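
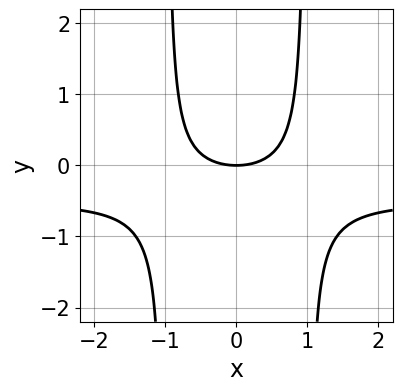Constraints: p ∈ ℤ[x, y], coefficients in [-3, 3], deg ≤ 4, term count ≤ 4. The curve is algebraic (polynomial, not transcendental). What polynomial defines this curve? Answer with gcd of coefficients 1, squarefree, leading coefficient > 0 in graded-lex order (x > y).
2*x^2*y + x^2 - 2*y

(a) deg p = 3. No degree-2 curve has this shape.
(b) Symmetries: it's symmetric under x → −x, forcing even powers of x.
(c) From the visible intercepts: it crosses the x-axis at the gridline x = 0; it crosses the y-axis at the gridline y = 0.
(d) The integer polynomial consistent with all of this is the stated p.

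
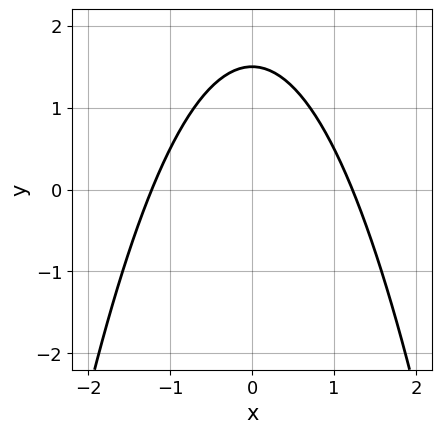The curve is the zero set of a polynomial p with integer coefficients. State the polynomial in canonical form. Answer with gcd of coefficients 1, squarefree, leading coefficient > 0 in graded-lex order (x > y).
1. Degree: a generic line meets the curve in up to 2 points, so deg p = 2.
2. Symmetries: mirror symmetry x ↦ −x ⇒ only even powers of x.
3. Putting this together gives p.

2*x^2 + 2*y - 3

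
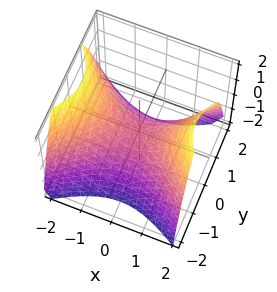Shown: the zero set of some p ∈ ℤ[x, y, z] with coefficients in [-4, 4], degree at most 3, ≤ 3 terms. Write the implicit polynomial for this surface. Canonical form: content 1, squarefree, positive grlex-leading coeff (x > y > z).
2*x^2 - 3*y^2 - 3*z

1. Degree: a saddle surface; a quadric, so deg p = 2.
2. Symmetries: the y ↦ −y reflection is a symmetry, so y appears only in even powers; it's symmetric under x → −x, forcing even powers of x.
3. From the axis intercepts and sections: it meets the x-axis at x = 0 (among the integer gridlines); one z-axis crossing is at z = 0; one y-axis crossing is at y = 0.
4. Matching integer coefficients to the picture gives p.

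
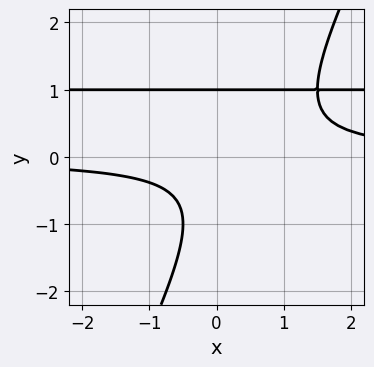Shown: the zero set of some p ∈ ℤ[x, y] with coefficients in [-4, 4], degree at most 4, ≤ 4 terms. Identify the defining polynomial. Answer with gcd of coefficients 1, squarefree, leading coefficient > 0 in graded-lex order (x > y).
1. deg p = 3.
2. Observable constraints: one y-axis crossing is at y = 1; it misses every integer gridline on the x-axis.
3. Fitting integer coefficients to these (and the overall shape) gives p.

2*x*y^2 - y^3 - 2*x*y + 1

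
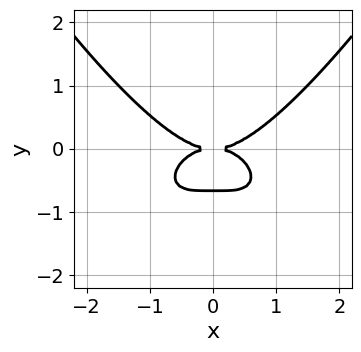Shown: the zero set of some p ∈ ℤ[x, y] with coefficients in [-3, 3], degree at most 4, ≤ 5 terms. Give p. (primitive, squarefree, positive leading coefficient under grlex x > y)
x^4 - 3*y^3 - 2*y^2

The degree is 4 — the shape is more complex than any degree-3 curve.
Symmetries: it's symmetric under x → −x, forcing even powers of x.
Observable constraints: it meets the y-axis at y = 0 (among the integer gridlines); it meets the x-axis at x = 0 (among the integer gridlines).
Putting this together gives p.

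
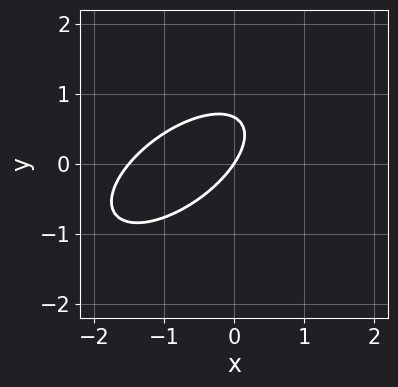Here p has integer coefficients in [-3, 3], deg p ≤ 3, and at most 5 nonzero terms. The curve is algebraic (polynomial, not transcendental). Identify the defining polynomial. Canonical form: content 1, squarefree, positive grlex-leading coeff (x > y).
deg p = 2.
From the visible intercepts: it meets the x-axis at x = 0 (among the integer gridlines); one y-axis crossing is at y = 0.
These observations pin down the coefficients.

2*x^2 - 3*x*y + 3*y^2 + 3*x - 2*y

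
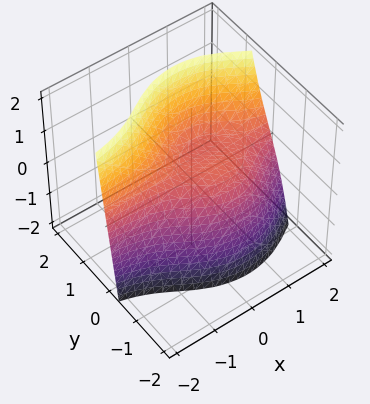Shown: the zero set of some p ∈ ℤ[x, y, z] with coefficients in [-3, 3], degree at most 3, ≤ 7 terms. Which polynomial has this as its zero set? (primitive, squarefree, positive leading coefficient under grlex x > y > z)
First, the degree is 3 — the shape is more complex than any degree-2 surface.
Next, observable constraints: it misses every integer gridline on the x-axis.
Finally, these observations pin down the coefficients.

3*x^2*y + 3*y^3 - 3*x*y - 3*z + 1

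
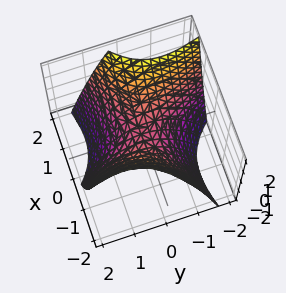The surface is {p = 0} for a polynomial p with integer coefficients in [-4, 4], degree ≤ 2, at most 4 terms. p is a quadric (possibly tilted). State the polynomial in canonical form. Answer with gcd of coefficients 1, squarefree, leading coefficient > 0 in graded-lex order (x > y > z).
2*x^2 - 3*x*y - 2*y^2 - 3*z

The degree is 2 — the shape is more complex than any degree-1 surface.
Checking where it meets the axes: one y-axis crossing is at y = 0; one z-axis crossing is at z = 0; one x-axis crossing is at x = 0.
Fitting integer coefficients to these (and the overall shape) gives p.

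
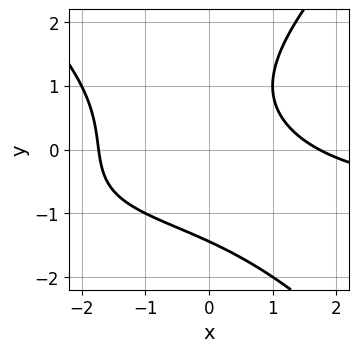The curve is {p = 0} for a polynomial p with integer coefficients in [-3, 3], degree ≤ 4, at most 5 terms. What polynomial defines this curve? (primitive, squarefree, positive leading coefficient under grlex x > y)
1. Degree: no degree-2 curve has this shape, so deg p = 3.
2. The integer polynomial consistent with all of this is the stated p.

x^2*y - y^3 + x^2 + 2*x*y - 3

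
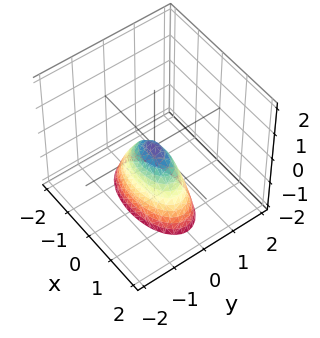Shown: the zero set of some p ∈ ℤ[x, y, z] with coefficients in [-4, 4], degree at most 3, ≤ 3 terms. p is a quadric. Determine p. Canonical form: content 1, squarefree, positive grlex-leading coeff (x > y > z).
Degree: a single bowl opening along one axis; a quadric, so deg p = 2.
Symmetries: the x ↦ −x reflection is a symmetry, so x appears only in even powers; mirror symmetry y ↦ −y ⇒ only even powers of y.
From the visible intercepts: it crosses the z-axis at the gridline z = 0; one y-axis crossing is at y = 0.
The integer polynomial consistent with all of this is the stated p.

x^2 + 3*y^2 + z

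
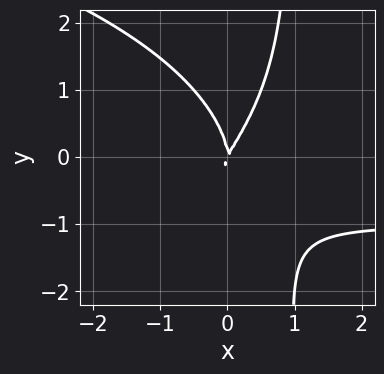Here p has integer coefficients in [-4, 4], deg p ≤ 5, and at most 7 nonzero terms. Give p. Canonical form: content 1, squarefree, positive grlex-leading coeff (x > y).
x*y^3 + 2*x^2*y - y^3 + 2*x^2 - x*y

The degree is 4 — a generic line meets the curve in up to 4 points.
From the visible intercepts: it meets the x-axis at x = 0 (among the integer gridlines); one y-axis crossing is at y = 0.
These observations pin down the coefficients.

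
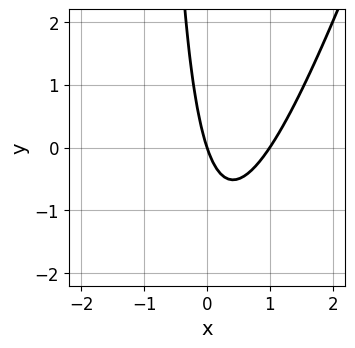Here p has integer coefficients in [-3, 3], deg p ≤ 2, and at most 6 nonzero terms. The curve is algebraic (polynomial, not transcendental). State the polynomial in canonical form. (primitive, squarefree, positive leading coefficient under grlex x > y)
3*x^2 - x*y - 3*x - y

1. deg p = 2. No degree-1 curve has this shape.
2. Against the integer gridlines: the x-axis gridline crossings are at x ∈ {0, 1}; one y-axis crossing is at y = 0.
3. Fitting integer coefficients to these (and the overall shape) gives p.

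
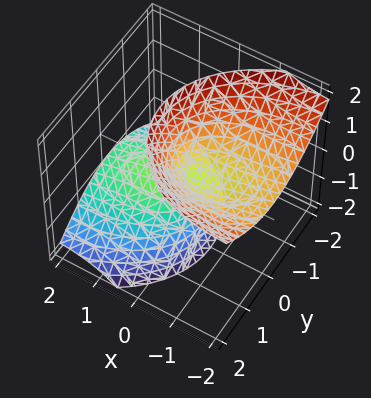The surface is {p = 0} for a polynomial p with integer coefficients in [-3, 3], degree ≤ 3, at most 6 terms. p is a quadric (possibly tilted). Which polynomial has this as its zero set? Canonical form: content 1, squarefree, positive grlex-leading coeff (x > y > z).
(a) The picture has 2 separate pieces. They look like related sheets of one shape, so recover p as a whole.
(b) The degree is 2 — a generic line meets the surface in up to 2 points.
(c) Checking where it meets the axes: it meets the z-axis at z = 0 (among the integer gridlines); one y-axis crossing is at y = 0; it meets the x-axis at x = 0 (among the integer gridlines).
(d) Solving for integer coefficients yields p as stated.

x^2 + 3*x*z + 2*y^2 - z^2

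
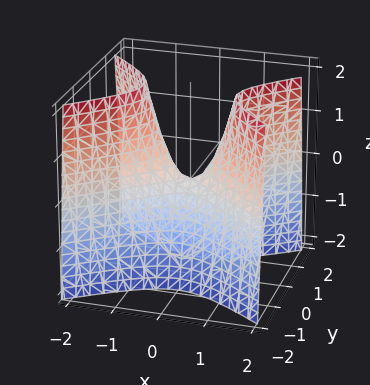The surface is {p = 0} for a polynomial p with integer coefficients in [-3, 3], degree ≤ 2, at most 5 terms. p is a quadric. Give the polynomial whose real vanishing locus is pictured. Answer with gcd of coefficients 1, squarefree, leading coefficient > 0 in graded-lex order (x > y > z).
2*x^2 - 3*y^2 - z

deg p = 2. A hyperbolic paraboloid; a quadric.
Symmetries: the y ↦ −y reflection is a symmetry, so y appears only in even powers; the x ↦ −x reflection is a symmetry, so x appears only in even powers.
Observable constraints: one z-axis crossing is at z = 0; it meets the y-axis at y = 0 (among the integer gridlines); it crosses the x-axis at the gridline x = 0.
Assembling these constraints gives the stated polynomial.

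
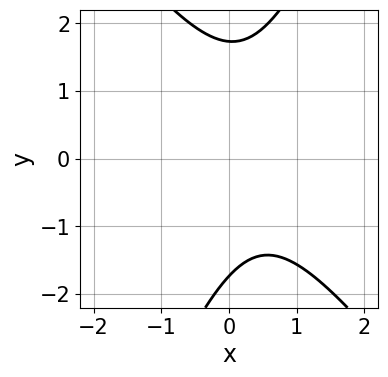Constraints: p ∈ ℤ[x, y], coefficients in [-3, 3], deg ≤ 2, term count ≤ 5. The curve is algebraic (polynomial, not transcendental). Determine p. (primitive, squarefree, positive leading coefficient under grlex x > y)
deg p = 2. A generic line meets the curve in up to 2 points.
Reading off the gridlines: it misses every integer gridline on the x-axis.
Assembling these constraints gives the stated polynomial.

3*x^2 + x*y - y^2 - 2*x + 3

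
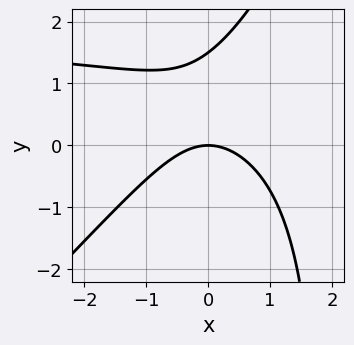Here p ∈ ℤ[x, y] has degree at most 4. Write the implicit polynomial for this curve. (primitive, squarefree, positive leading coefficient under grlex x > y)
First, degree: no degree-2 curve has this shape, so deg p = 3.
Then, observable constraints: one x-axis crossing is at x = 0; one y-axis crossing is at y = 0.
Finally, these observations pin down the coefficients.

x^2*y - x*y^2 - 2*x^2 + 2*y^2 - 3*y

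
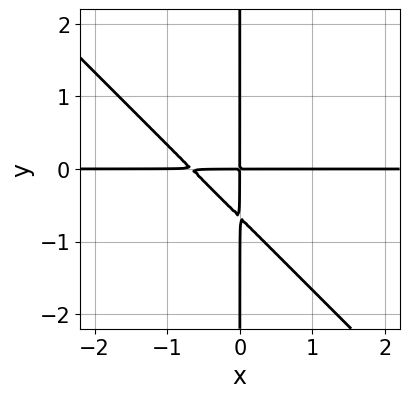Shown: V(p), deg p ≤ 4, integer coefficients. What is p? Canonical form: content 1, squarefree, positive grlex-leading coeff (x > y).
3*x^2*y + 3*x*y^2 + 2*x*y

(a) Degree: the shape is more complex than any degree-2 curve, so deg p = 3.
(b) Reading off the gridlines: the visible y-axis segment lies entirely on the curve; the visible x-axis segment lies entirely on the curve.
(c) Matching integer coefficients to the picture gives p.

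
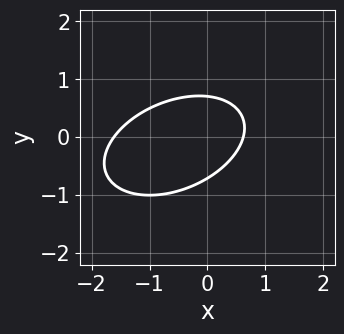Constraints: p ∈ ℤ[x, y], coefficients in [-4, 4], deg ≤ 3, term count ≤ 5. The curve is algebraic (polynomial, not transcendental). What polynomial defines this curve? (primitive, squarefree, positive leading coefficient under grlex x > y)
x^2 - x*y + 2*y^2 + x - 1

deg p = 2. No degree-1 curve has this shape.
Solving for integer coefficients yields p as stated.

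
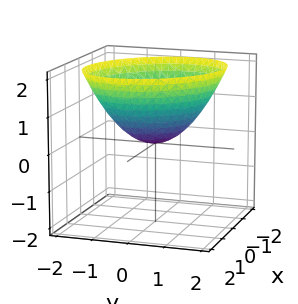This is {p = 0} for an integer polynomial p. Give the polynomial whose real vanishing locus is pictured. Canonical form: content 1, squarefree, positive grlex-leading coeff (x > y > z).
2*x^2 + x*y + 2*y^2 - 3*z

First, the degree is 2 — no degree-1 surface has this shape.
Then, observable constraints: one x-axis crossing is at x = 0; it crosses the z-axis at the gridline z = 0; it meets the y-axis at y = 0 (among the integer gridlines).
Finally, these observations pin down the coefficients.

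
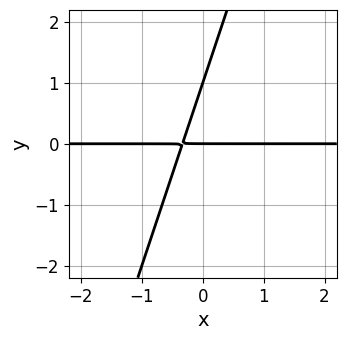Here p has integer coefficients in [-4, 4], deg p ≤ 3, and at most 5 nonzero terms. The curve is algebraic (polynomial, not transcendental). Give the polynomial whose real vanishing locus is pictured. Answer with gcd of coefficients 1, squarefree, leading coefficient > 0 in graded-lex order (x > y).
3*x*y - y^2 + y

1. The degree is 2 — the shape is more complex than any degree-1 curve.
2. From the visible intercepts: the visible x-axis segment lies entirely on the curve; the y-axis gridline crossings are at y ∈ {0, 1}.
3. These observations pin down the coefficients.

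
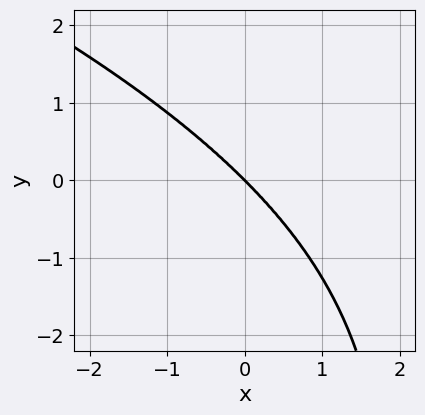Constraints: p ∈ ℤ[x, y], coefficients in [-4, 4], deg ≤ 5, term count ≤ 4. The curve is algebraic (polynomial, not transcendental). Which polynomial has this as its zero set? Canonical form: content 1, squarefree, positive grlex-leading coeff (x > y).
x*y^3 - 2*x^3 - 2*y^3

1. The degree is 4 — no degree-3 curve has this shape.
2. Reading off the gridlines: it meets the y-axis at y = 0 (among the integer gridlines); one x-axis crossing is at x = 0.
3. Fitting integer coefficients to these (and the overall shape) gives p.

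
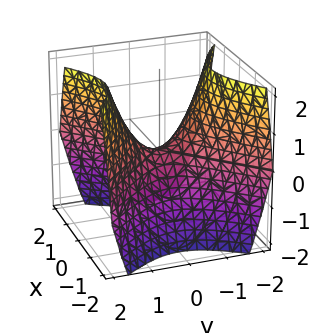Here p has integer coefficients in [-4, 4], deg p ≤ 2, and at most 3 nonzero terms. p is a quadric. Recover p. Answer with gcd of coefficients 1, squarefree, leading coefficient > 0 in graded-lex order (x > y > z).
1. The degree is 2 — a saddle surface; a quadric.
2. Symmetries: mirror symmetry y ↦ −y ⇒ only even powers of y; mirror symmetry x ↦ −x ⇒ only even powers of x.
3. Observable constraints: it meets the x-axis at x = 0 (among the integer gridlines); it meets the y-axis at y = 0 (among the integer gridlines).
4. Matching integer coefficients to the picture gives p.

x^2 - y^2 + z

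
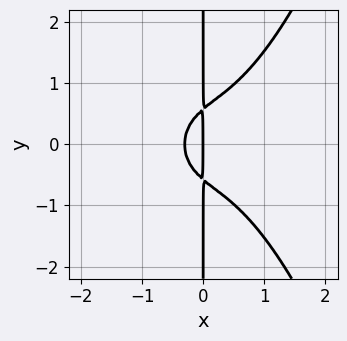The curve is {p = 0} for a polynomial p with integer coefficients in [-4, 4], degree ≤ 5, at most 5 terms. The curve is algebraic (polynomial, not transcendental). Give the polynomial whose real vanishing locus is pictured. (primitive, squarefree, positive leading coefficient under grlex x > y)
3*x^4 - 3*x*y^2 + 3*x^2 + x

Degree: a generic line meets the curve in up to 4 points, so deg p = 4.
Symmetries: the y ↦ −y reflection is a symmetry, so y appears only in even powers.
Reading off the gridlines: every point of the y-axis in the box is on the curve; one x-axis crossing is at x = 0.
The integer polynomial consistent with all of this is the stated p.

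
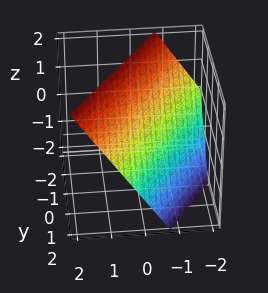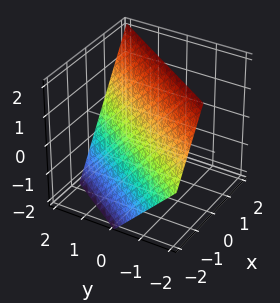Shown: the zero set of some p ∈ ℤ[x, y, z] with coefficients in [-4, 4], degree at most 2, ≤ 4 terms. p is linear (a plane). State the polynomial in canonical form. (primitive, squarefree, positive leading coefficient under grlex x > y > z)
1. Degree: every cross-section is a straight line — this is a plane, so deg p = 1.
2. Against the integer gridlines: it crosses the y-axis at the gridline y = 1; one z-axis crossing is at z = 1.
3. Fitting integer coefficients to these (and the overall shape) gives p.

3*x - 2*y - 2*z + 2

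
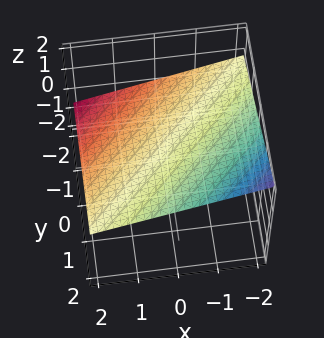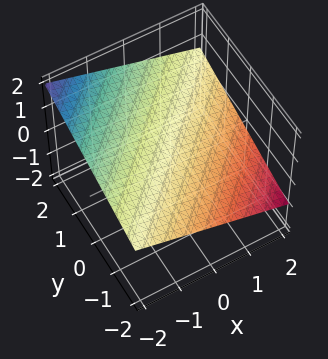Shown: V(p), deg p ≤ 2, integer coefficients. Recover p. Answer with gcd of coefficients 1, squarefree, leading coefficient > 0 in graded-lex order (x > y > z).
x - y + 3*z - 2

(a) deg p = 1.
(b) From the visible intercepts: one x-axis crossing is at x = 2; one y-axis crossing is at y = -2.
(c) Matching integer coefficients to the picture gives p.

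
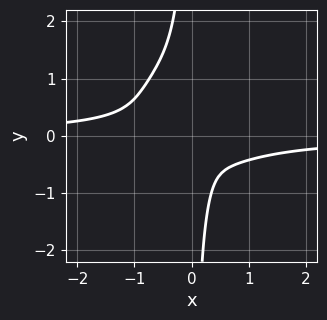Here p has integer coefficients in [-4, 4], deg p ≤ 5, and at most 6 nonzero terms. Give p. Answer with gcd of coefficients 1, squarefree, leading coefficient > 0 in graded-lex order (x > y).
1. deg p = 4. A generic line meets the curve in up to 4 points.
2. Putting this together gives p.

2*x^3*y + 2*x*y^3 - x*y^2 + x^2 + y^2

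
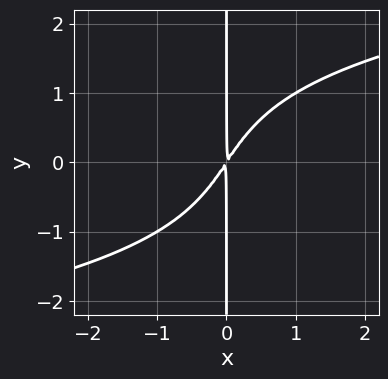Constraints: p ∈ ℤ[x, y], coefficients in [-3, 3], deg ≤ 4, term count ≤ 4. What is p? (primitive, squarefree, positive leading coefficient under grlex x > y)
1. Degree: a generic line meets the curve in up to 4 points, so deg p = 4.
2. Against the integer gridlines: the visible y-axis segment lies entirely on the curve.
3. Together with the visible shape, these determine p as stated.

x*y^3 - 3*x^2 + 2*x*y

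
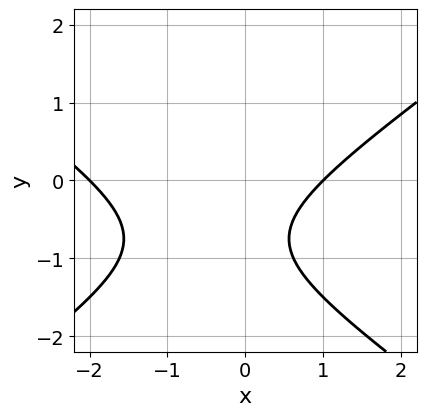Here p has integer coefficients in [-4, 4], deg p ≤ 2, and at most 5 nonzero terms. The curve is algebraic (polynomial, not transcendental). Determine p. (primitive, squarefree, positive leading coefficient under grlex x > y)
First, the degree is 2 — a generic line meets the curve in up to 2 points.
Then, against the integer gridlines: among the integer gridlines, it crosses the x-axis at x ∈ {-2, 1}; it misses every integer gridline on the y-axis.
Finally, putting this together gives p.

x^2 - 2*y^2 + x - 3*y - 2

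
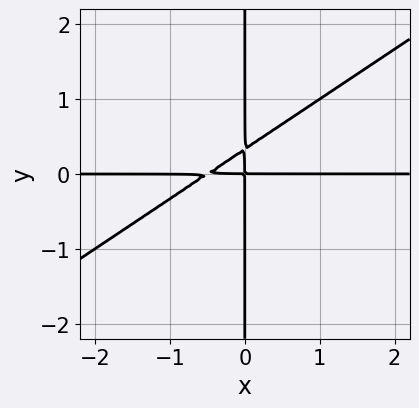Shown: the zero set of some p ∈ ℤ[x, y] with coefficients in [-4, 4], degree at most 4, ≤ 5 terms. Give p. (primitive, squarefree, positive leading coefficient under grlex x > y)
1. The degree is 3 — the shape is more complex than any degree-2 curve.
2. From the visible intercepts: every point of the x-axis in the box is on the curve; every point of the y-axis in the box is on the curve.
3. Solving for integer coefficients yields p as stated.

2*x^2*y - 3*x*y^2 + x*y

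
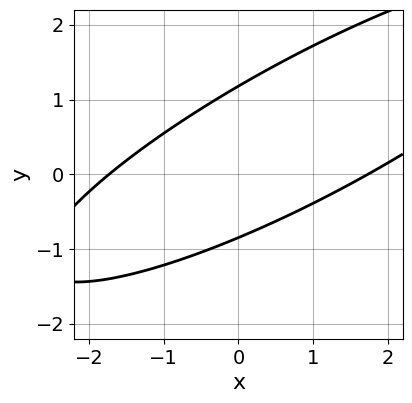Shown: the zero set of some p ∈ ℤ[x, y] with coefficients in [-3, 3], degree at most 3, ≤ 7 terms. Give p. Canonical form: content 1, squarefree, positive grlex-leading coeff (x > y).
(a) Degree: the shape is more complex than any degree-1 curve, so deg p = 2.
(b) Putting this together gives p.

x^2 - 3*x*y + 3*y^2 - y - 3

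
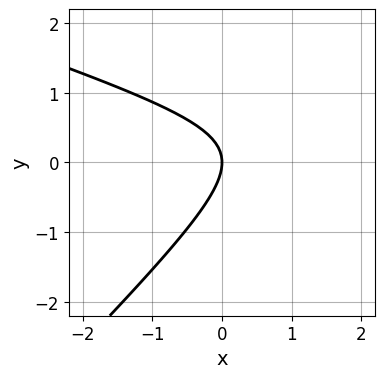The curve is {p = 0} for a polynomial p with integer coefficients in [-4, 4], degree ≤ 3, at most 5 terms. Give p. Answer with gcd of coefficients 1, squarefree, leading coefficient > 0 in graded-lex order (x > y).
x^2 + 2*x*y - 3*y^2 - 3*x

(a) The degree is 2 — a generic line meets the curve in up to 2 points.
(b) From the axis intercepts and sections: it meets the x-axis at x = 0 (among the integer gridlines); it crosses the y-axis at the gridline y = 0.
(c) Solving for integer coefficients yields p as stated.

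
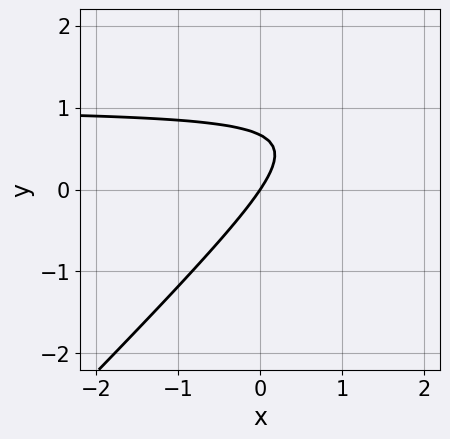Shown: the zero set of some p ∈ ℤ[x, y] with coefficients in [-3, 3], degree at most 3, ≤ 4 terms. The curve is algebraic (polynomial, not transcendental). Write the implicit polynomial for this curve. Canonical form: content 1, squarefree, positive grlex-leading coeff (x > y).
1. Degree: the shape is more complex than any degree-1 curve, so deg p = 2.
2. From the axis intercepts and sections: one x-axis crossing is at x = 0; one y-axis crossing is at y = 0.
3. Fitting integer coefficients to these (and the overall shape) gives p.

3*x*y - 3*y^2 - 3*x + 2*y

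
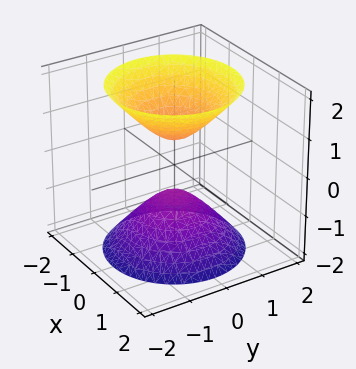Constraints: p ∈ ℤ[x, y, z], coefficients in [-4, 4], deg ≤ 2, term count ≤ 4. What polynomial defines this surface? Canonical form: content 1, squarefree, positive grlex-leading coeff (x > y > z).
3*x^2 + 3*y^2 - 2*z^2 + 1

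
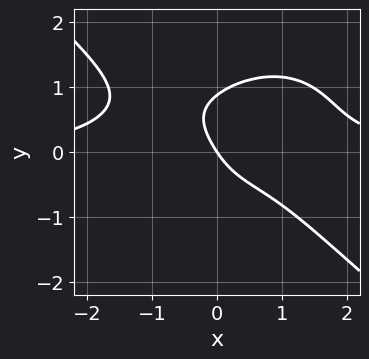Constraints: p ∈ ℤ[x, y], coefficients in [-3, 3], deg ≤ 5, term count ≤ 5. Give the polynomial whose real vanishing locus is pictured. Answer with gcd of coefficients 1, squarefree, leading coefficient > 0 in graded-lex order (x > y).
2*x^3*y + 3*y^4 - 2*x*y - 3*x - 2*y

(a) Degree: no degree-3 curve has this shape, so deg p = 4.
(b) Checking where it meets the axes: it crosses the x-axis at the gridline x = 0; it crosses the y-axis at the gridline y = 0.
(c) These observations pin down the coefficients.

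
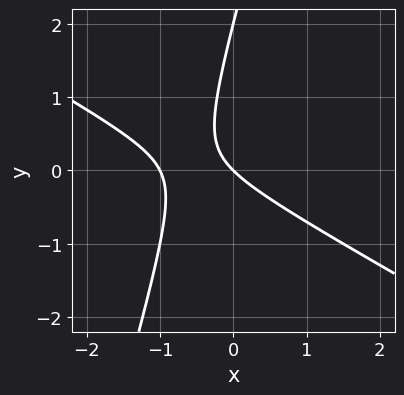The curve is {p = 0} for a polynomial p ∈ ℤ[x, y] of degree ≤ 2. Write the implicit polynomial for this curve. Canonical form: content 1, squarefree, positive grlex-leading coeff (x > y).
(a) The degree is 2 — the shape is more complex than any degree-1 curve.
(b) Reading off the gridlines: among the integer gridlines, it crosses the x-axis at x ∈ {-1, 0}; among the integer gridlines, it crosses the y-axis at y ∈ {0, 2}.
(c) Assembling these constraints gives the stated polynomial.

2*x^2 + 3*x*y - y^2 + 2*x + 2*y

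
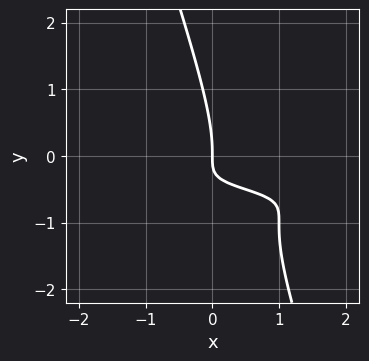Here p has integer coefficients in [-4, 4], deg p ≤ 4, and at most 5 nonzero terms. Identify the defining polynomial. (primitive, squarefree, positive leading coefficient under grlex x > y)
3*x*y^2 + y^3 + 3*x*y + x

(a) deg p = 3. A generic line meets the curve in up to 3 points.
(b) From the visible intercepts: it meets the y-axis at y = 0 (among the integer gridlines); it crosses the x-axis at the gridline x = 0.
(c) These observations pin down the coefficients.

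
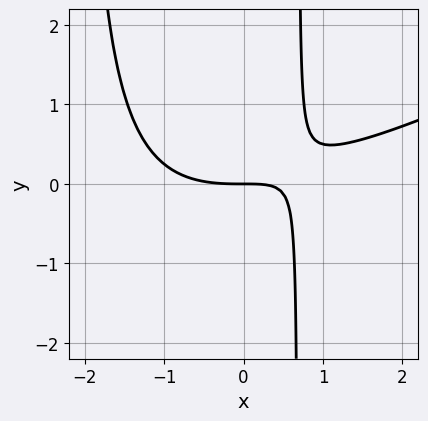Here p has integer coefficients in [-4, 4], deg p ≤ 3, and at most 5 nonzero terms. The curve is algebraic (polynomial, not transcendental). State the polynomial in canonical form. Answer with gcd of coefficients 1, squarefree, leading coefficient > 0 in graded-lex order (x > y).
First, degree: the shape is more complex than any degree-2 curve, so deg p = 3.
Then, reading off the gridlines: it crosses the y-axis at the gridline y = 0; it meets the x-axis at x = 0 (among the integer gridlines).
Finally, matching integer coefficients to the picture gives p.

x^3 - 2*x^2*y - 3*x*y + 3*y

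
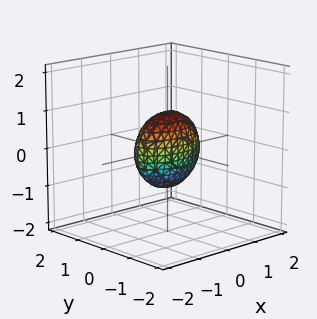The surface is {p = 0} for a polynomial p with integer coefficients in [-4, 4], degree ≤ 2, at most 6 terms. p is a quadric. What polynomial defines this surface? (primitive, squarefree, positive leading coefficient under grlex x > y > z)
(a) deg p = 2.
(b) Symmetries: it's symmetric under z → −z, forcing even powers of z; it's symmetric under x → −x, forcing even powers of x; it's symmetric under y → −y, forcing even powers of y.
(c) Reading off the gridlines: the z-axis gridline crossings are at z ∈ {-1, 1}; the x-axis gridline crossings are at x ∈ {-1, 1}.
(d) Matching integer coefficients to the picture gives p.

x^2 + 3*y^2 + z^2 - 1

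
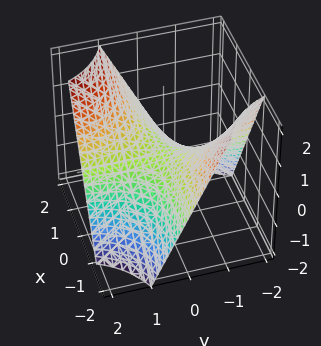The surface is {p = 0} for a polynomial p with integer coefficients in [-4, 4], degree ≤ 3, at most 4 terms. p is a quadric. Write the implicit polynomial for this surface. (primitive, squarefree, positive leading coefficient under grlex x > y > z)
x*y - z

First, deg p = 2.
Next, from the axis intercepts and sections: every point of the x-axis in the box is on the surface; every point of the y-axis in the box is on the surface.
Finally, matching integer coefficients to the picture gives p.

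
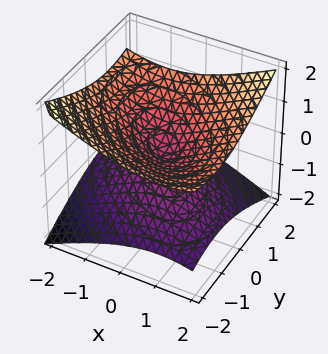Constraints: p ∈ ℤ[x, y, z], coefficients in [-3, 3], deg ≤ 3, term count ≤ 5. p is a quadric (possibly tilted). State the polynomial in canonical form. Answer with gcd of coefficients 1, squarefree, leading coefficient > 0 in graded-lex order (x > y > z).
x^2 + x*y + y^2 - 3*z^2

deg p = 2. A generic line meets the surface in up to 2 points.
Against the integer gridlines: it meets the z-axis at z = 0 (among the integer gridlines); it meets the x-axis at x = 0 (among the integer gridlines).
Matching integer coefficients to the picture gives p.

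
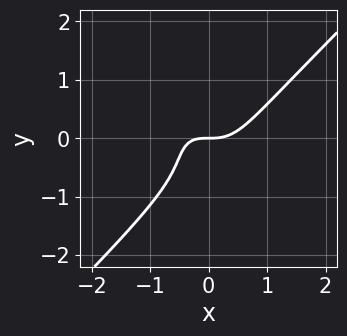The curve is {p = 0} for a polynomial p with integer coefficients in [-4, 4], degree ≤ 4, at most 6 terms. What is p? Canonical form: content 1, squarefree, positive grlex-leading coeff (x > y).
3*x^3 - 3*y^3 - x*y - 2*y^2 - 2*y

First, the degree is 3 — no degree-2 curve has this shape.
Then, observable constraints: one y-axis crossing is at y = 0; it crosses the x-axis at the gridline x = 0.
Finally, together with the visible shape, these determine p as stated.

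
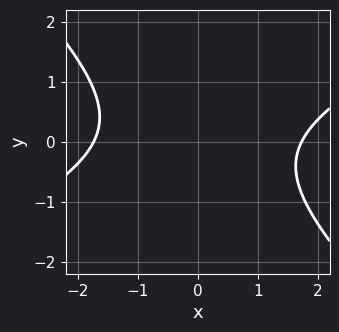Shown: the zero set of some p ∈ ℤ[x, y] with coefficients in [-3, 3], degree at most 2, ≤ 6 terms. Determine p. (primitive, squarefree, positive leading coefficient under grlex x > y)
First, deg p = 2. The shape is more complex than any degree-1 curve.
Then, reading off the gridlines: no y-intercept at any integer in the box.
Finally, solving for integer coefficients yields p as stated.

x^2 - x*y - 2*y^2 - 3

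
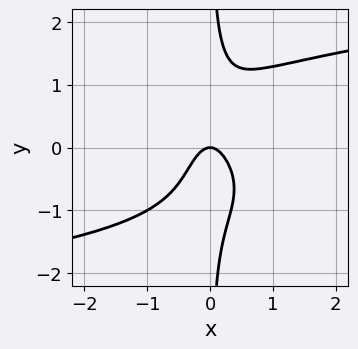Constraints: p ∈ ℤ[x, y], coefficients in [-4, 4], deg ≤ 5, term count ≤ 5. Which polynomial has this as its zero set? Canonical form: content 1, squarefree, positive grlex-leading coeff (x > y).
2*x*y^3 - 3*x^2 - y

First, deg p = 4. A generic line meets the curve in up to 4 points.
Then, from the visible intercepts: it meets the x-axis at x = 0 (among the integer gridlines); one y-axis crossing is at y = 0.
Finally, fitting integer coefficients to these (and the overall shape) gives p.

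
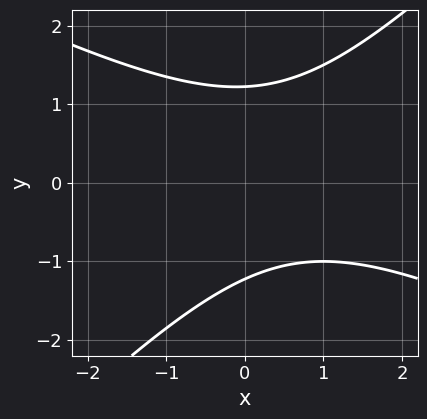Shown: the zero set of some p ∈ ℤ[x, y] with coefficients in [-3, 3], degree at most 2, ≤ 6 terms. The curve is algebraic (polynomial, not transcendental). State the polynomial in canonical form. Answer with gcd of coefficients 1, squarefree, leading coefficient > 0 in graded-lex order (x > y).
x^2 + x*y - 2*y^2 - x + 3

1. deg p = 2.
2. Reading off the gridlines: it misses every integer gridline on the x-axis.
3. These observations pin down the coefficients.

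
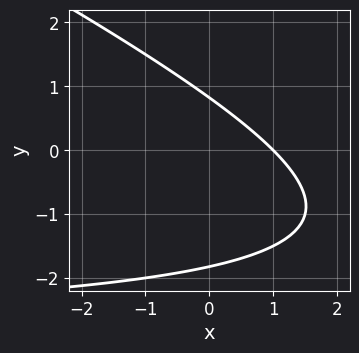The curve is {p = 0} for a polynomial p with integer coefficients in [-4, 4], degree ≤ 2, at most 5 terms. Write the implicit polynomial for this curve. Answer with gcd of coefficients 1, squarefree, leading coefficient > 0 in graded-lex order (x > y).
x*y + 2*y^2 + 3*x + 2*y - 3

First, the degree is 2 — the shape is more complex than any degree-1 curve.
Next, against the integer gridlines: it meets the x-axis at x = 1 (among the integer gridlines).
Finally, matching integer coefficients to the picture gives p.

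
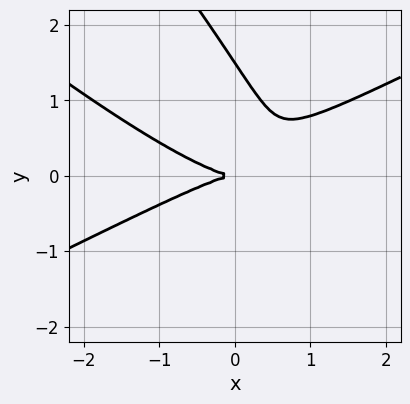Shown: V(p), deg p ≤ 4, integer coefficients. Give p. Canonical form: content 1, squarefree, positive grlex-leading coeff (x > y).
x^3 - 3*x*y^2 - 2*y^3 + 3*y^2

Degree: a generic line meets the curve in up to 3 points, so deg p = 3.
Checking where it meets the axes: one x-axis crossing is at x = 0; it meets the y-axis at y = 0 (among the integer gridlines).
Assembling these constraints gives the stated polynomial.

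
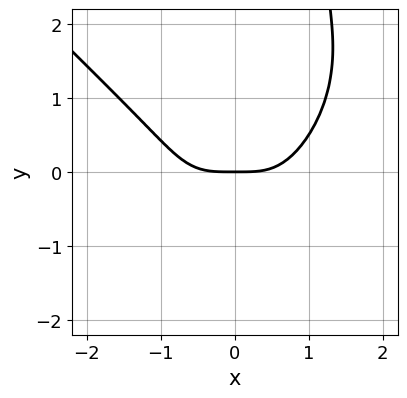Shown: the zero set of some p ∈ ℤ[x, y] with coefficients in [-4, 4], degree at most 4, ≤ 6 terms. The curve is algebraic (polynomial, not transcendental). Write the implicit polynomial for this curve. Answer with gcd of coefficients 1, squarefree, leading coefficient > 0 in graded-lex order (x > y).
deg p = 4. The shape is more complex than any degree-3 curve.
Observable constraints: it crosses the y-axis at the gridline y = 0; one x-axis crossing is at x = 0.
Assembling these constraints gives the stated polynomial.

x^4 + x*y^3 - x^2*y - y^3 - y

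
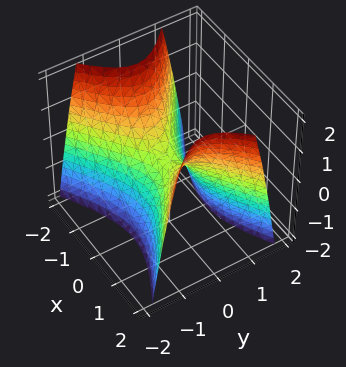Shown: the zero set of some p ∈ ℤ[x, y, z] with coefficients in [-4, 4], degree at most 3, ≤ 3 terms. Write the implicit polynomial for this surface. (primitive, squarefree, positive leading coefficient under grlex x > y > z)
x^2 - 2*y^2 - z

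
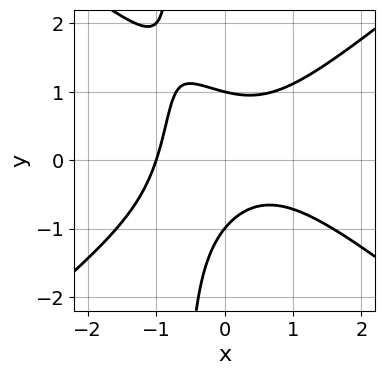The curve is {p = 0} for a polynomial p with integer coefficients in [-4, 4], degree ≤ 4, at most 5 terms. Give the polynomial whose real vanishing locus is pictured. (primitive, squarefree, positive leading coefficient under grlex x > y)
2*x^3 - 3*x*y^2 + 2*x*y - 2*y^2 + 2

(a) deg p = 3.
(b) Against the integer gridlines: the y-axis gridline crossings are at y ∈ {-1, 1}; one x-axis crossing is at x = -1.
(c) Putting this together gives p.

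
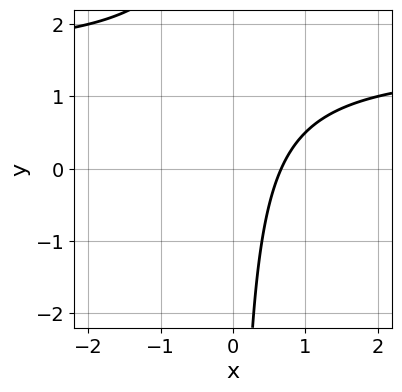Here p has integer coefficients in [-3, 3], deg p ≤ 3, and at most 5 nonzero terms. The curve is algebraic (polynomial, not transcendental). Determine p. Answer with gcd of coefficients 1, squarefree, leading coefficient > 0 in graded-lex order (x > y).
2*x*y - 3*x + 2

1. deg p = 2.
2. Against the integer gridlines: it misses every integer gridline on the y-axis.
3. Assembling these constraints gives the stated polynomial.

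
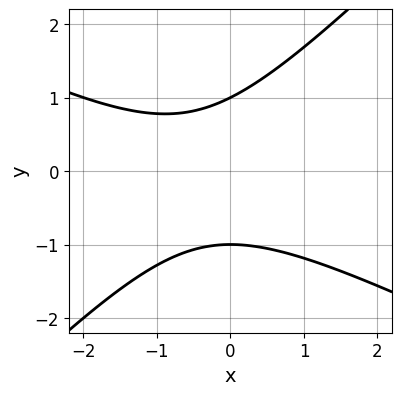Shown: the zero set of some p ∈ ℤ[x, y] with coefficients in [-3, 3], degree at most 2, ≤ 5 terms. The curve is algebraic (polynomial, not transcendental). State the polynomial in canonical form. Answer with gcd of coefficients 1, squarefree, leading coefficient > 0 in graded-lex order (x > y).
(a) deg p = 2. The shape is more complex than any degree-1 curve.
(b) From the visible intercepts: among the integer gridlines, it crosses the y-axis at y ∈ {-1, 1}; no x-intercept at any integer in the box.
(c) Solving for integer coefficients yields p as stated.

x^2 + x*y - 2*y^2 + x + 2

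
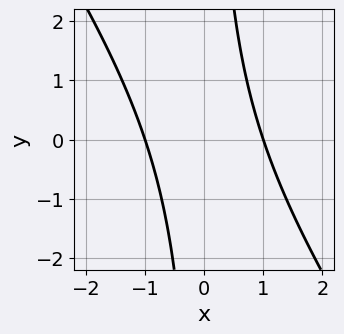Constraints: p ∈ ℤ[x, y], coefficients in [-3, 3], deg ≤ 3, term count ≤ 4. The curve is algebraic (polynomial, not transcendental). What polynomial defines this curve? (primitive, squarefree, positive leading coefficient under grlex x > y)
First, degree: no degree-1 curve has this shape, so deg p = 2.
Then, reading off the gridlines: the x-axis gridline crossings are at x ∈ {-1, 1}; it misses every integer gridline on the y-axis.
Finally, the integer polynomial consistent with all of this is the stated p.

3*x^2 + 2*x*y - 3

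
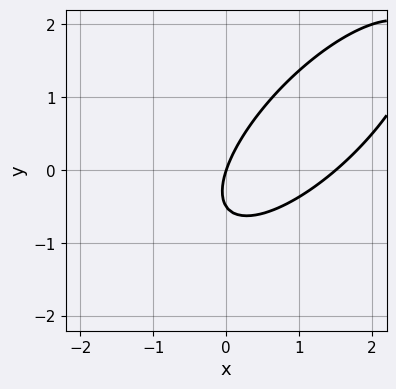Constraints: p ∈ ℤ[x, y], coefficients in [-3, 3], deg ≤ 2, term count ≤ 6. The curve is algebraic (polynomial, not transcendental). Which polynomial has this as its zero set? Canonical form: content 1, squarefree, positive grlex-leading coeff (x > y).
2*x^2 - 3*x*y + 2*y^2 - 3*x + y

Degree: the shape is more complex than any degree-1 curve, so deg p = 2.
From the visible intercepts: it meets the x-axis at x = 0 (among the integer gridlines); one y-axis crossing is at y = 0.
Fitting integer coefficients to these (and the overall shape) gives p.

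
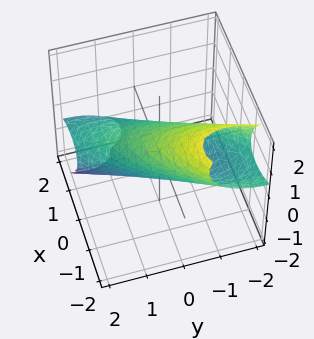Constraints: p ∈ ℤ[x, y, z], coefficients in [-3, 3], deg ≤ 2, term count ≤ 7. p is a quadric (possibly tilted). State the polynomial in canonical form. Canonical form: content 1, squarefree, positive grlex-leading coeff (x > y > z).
2*x^2 - 2*x*y + 3*x*z + y^2 + 2*z^2 - 2

deg p = 2. The shape is more complex than any degree-1 surface.
Checking where it meets the axes: among the integer gridlines, it crosses the x-axis at x ∈ {-1, 1}; among the integer gridlines, it crosses the z-axis at z ∈ {-1, 1}.
Solving for integer coefficients yields p as stated.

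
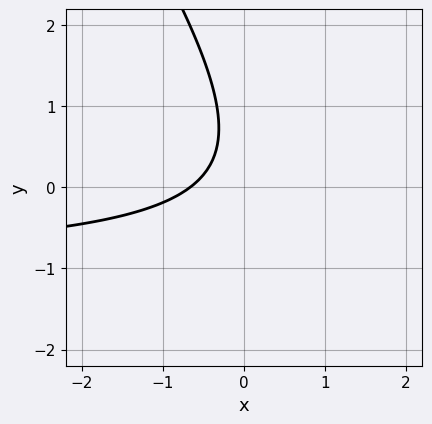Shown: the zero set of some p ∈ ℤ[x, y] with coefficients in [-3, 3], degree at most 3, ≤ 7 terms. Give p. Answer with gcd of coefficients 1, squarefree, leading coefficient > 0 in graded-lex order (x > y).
3*x*y + 2*y^2 + 3*x - 2*y + 2

First, deg p = 2.
Then, from the visible intercepts: it misses every integer gridline on the y-axis.
Finally, fitting integer coefficients to these (and the overall shape) gives p.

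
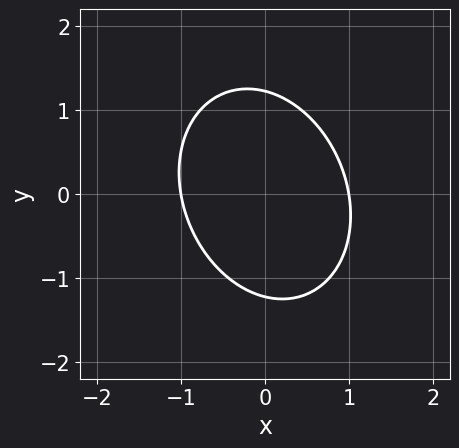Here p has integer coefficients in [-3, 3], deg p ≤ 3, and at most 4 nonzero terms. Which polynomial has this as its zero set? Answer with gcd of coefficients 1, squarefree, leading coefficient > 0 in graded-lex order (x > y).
(a) The degree is 2 — the shape is more complex than any degree-1 curve.
(b) From the axis intercepts and sections: the x-axis gridline crossings are at x ∈ {-1, 1}.
(c) Putting this together gives p.

3*x^2 + x*y + 2*y^2 - 3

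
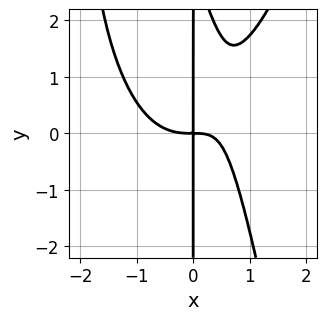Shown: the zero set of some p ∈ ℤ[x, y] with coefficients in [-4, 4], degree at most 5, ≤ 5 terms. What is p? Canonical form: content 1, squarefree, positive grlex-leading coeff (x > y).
3*x^4 - 3*x^2*y - x*y^2 + 3*x*y

deg p = 4. No degree-3 curve has this shape.
From the visible intercepts: every point of the y-axis in the box is on the curve.
The integer polynomial consistent with all of this is the stated p.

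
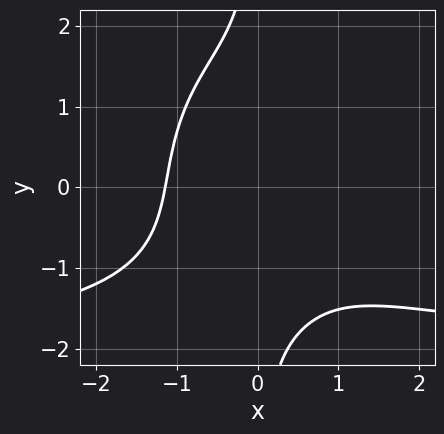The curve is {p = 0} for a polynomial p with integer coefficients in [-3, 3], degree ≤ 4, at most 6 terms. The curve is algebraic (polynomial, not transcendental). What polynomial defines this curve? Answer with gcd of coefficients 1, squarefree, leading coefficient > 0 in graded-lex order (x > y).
x^3*y + x*y^3 + 2*x^3 + 3

Degree: a generic line meets the curve in up to 4 points, so deg p = 4.
Checking where it meets the axes: the curve avoids every integer y-axis point in the box.
Assembling these constraints gives the stated polynomial.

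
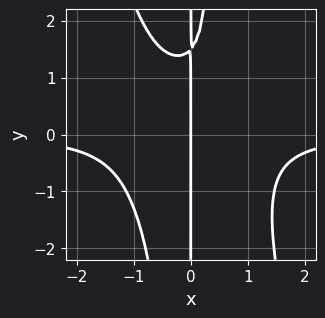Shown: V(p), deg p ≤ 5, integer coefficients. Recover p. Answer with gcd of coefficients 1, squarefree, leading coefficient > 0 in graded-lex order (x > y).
1. deg p = 4. A generic line meets the curve in up to 4 points.
2. Against the integer gridlines: every point of the y-axis in the box is on the curve; one x-axis crossing is at x = 0.
3. Matching integer coefficients to the picture gives p.

3*x^3*y + x^2*y^2 - 2*x*y + 3*x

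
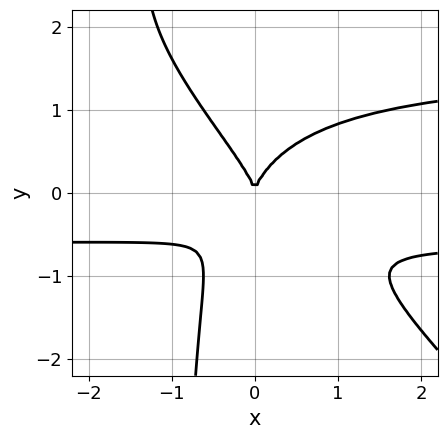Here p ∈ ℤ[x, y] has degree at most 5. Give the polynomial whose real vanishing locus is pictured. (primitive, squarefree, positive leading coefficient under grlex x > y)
x^2*y^2 + x*y^3 - x^2*y + y^3 - x^2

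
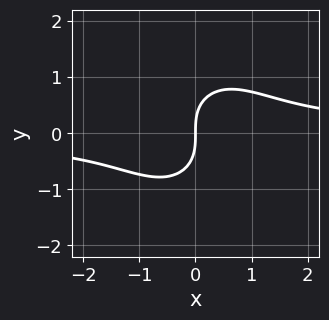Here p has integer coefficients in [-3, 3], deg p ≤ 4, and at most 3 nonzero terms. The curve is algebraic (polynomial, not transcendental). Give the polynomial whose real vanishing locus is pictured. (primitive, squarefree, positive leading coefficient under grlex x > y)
(a) Degree: the shape is more complex than any degree-2 curve, so deg p = 3.
(b) From the visible intercepts: it crosses the x-axis at the gridline x = 0; it meets the y-axis at y = 0 (among the integer gridlines).
(c) Together with the visible shape, these determine p as stated.

3*x^2*y + 2*y^3 - 3*x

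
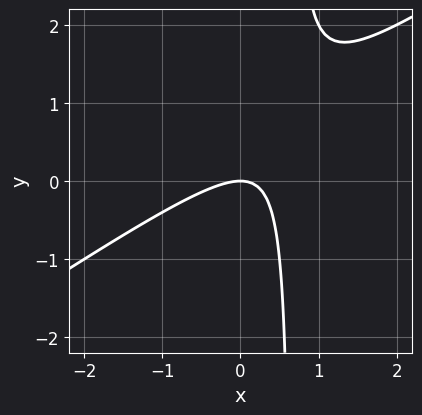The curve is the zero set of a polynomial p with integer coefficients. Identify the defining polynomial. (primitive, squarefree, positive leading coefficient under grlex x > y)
(a) The degree is 2 — the shape is more complex than any degree-1 curve.
(b) Checking where it meets the axes: one x-axis crossing is at x = 0; it meets the y-axis at y = 0 (among the integer gridlines).
(c) These observations pin down the coefficients.

2*x^2 - 3*x*y + 2*y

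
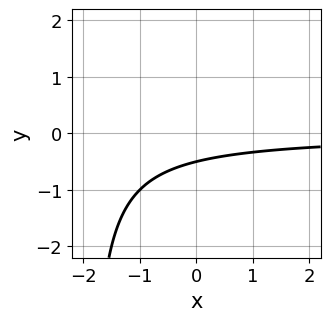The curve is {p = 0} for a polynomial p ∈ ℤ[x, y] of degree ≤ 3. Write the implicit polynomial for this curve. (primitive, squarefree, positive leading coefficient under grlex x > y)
x*y + 2*y + 1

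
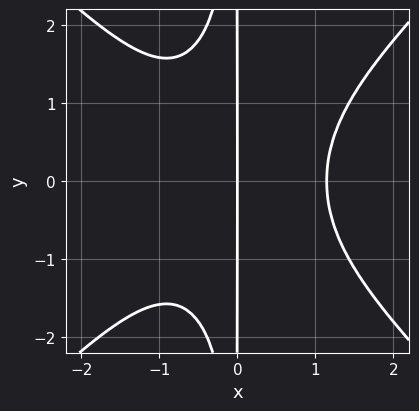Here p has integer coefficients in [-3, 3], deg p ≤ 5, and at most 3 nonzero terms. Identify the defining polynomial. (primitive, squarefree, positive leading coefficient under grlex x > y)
First, deg p = 4. No degree-3 curve has this shape.
Next, symmetries: mirror symmetry y ↦ −y ⇒ only even powers of y.
Then, against the integer gridlines: it crosses the x-axis at the gridline x = 0; every point of the y-axis in the box is on the curve.
Finally, matching integer coefficients to the picture gives p.

2*x^4 - 2*x^2*y^2 - 3*x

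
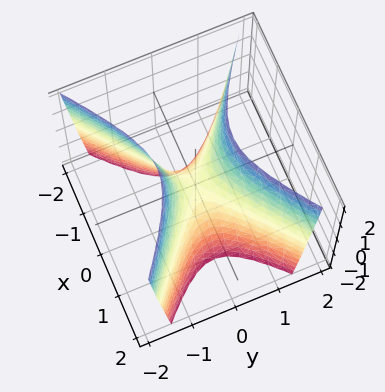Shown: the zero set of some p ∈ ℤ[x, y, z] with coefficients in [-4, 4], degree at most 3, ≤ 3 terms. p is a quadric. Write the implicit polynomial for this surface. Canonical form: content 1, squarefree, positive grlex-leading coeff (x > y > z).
Degree: a hyperbolic paraboloid; a quadric, so deg p = 2.
Symmetries: the x ↦ −x reflection is a symmetry, so x appears only in even powers; mirror symmetry y ↦ −y ⇒ only even powers of y.
From the visible intercepts: one x-axis crossing is at x = 0; one z-axis crossing is at z = 0; it crosses the y-axis at the gridline y = 0.
Matching integer coefficients to the picture gives p.

2*x^2 - 3*y^2 + z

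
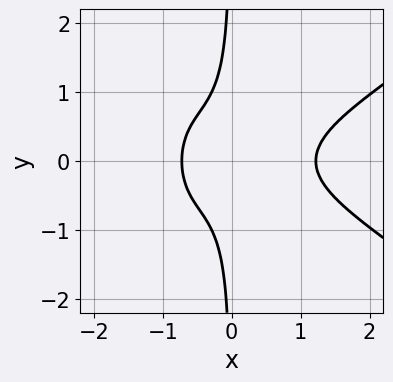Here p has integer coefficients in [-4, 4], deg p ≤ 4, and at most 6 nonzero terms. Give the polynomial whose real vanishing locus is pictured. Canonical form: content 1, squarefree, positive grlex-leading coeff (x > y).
The degree is 4 — the shape is more complex than any degree-3 curve.
Symmetries: it's symmetric under y → −y, forcing even powers of y.
From the axis intercepts and sections: the curve avoids every integer y-axis point in the box.
These observations pin down the coefficients.

x^4 - 2*x^2*y^2 - 3*x*y^2 - x - 1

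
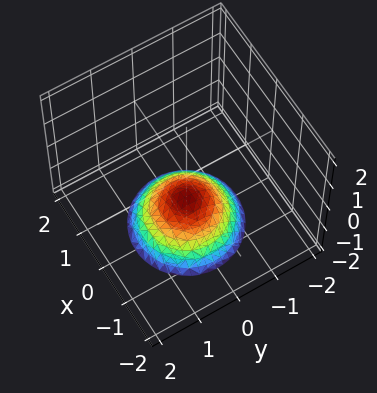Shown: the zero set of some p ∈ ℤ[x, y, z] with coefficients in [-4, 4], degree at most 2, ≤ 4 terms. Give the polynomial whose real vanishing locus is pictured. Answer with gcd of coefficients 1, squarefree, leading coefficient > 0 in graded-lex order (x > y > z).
2*x^2 + 2*y^2 + 3*z + 3

First, deg p = 2.
Then, symmetries: every cross-section ⟂ z is a circle, so x, y appear only via x² + y².
Then, from the axis intercepts and sections: a circular section at z = -2 has radius between 1 and 2; it misses every integer gridline on the y-axis; no x-intercept at any integer in the box; one z-axis crossing is at z = -1.
Finally, putting this together gives p.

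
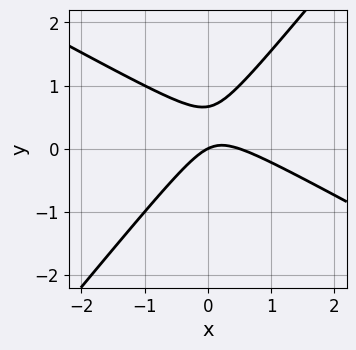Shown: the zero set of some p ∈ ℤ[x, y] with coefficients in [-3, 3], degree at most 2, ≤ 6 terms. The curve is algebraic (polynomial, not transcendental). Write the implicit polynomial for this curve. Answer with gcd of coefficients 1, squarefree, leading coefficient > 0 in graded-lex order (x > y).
deg p = 2.
From the visible intercepts: one y-axis crossing is at y = 0; one x-axis crossing is at x = 0.
Fitting integer coefficients to these (and the overall shape) gives p.

2*x^2 + 2*x*y - 3*y^2 - x + 2*y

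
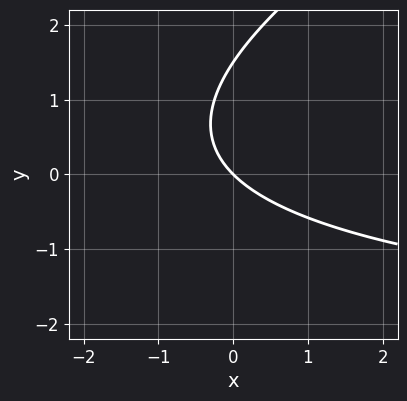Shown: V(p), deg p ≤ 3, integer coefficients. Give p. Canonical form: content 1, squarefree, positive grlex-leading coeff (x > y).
1. The degree is 2 — the shape is more complex than any degree-1 curve.
2. Observable constraints: it meets the y-axis at y = 0 (among the integer gridlines); it crosses the x-axis at the gridline x = 0.
3. Matching integer coefficients to the picture gives p.

x*y - 2*y^2 + 3*x + 3*y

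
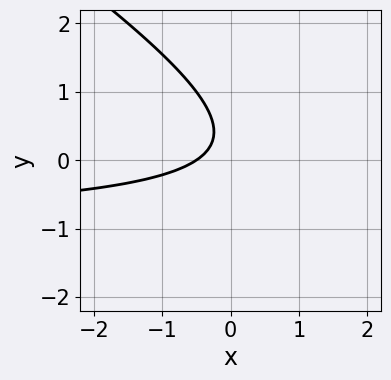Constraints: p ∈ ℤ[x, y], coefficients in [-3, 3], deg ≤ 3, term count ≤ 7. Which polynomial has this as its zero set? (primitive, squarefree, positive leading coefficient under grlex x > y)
2*x*y + 3*y^2 + 2*x - 2*y + 1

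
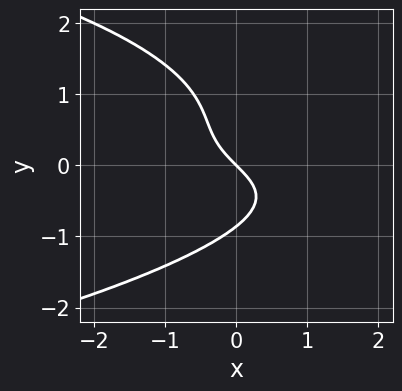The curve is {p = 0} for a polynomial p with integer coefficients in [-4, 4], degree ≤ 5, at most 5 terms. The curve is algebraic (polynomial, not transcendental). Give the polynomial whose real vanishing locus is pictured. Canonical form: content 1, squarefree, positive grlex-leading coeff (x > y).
2*y^4 + 3*x*y^2 - y^3 + 2*x + 2*y

1. The degree is 4 — no degree-3 curve has this shape.
2. Against the integer gridlines: it crosses the y-axis at the gridline y = 0; one x-axis crossing is at x = 0.
3. Fitting integer coefficients to these (and the overall shape) gives p.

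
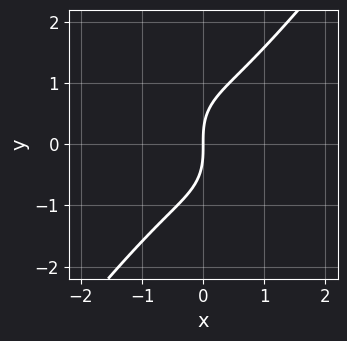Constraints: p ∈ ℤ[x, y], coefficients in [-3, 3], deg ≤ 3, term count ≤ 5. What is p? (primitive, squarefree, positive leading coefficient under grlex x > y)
2*x^3 - y^3 + 2*x

1. The degree is 3 — no degree-2 curve has this shape.
2. Checking where it meets the axes: it crosses the y-axis at the gridline y = 0; it crosses the x-axis at the gridline x = 0.
3. Putting this together gives p.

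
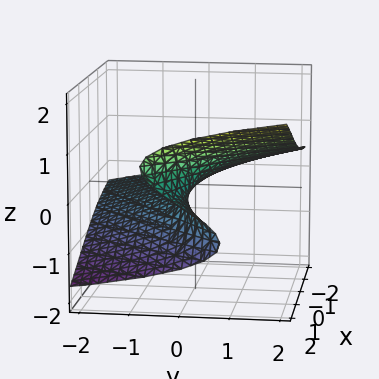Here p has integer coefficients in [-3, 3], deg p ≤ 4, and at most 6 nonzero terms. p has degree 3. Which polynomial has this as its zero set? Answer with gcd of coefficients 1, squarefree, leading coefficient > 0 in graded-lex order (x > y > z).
2*z^3 - 3*x*z - 2*y + 3*z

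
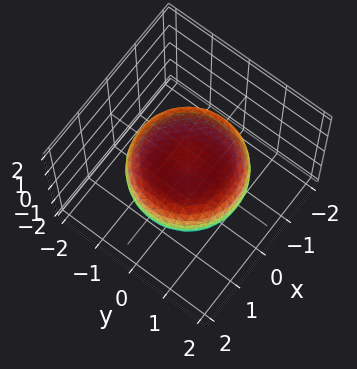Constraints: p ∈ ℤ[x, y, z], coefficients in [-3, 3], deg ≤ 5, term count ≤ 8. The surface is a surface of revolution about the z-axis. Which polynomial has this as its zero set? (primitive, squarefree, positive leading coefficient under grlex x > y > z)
x^4 + 2*x^2*y^2 + y^4 - x^2 - y^2 + 3*z^2 - 2

(a) deg p = 4. The shape is more complex than any degree-3 surface.
(b) By symmetry, the z-axis is an axis of rotation, so x and y enter only as x² + y².
(c) Observable constraints: a circular section at z = 0 has radius between 1 and 2.
(d) Fitting integer coefficients to these (and the overall shape) gives p.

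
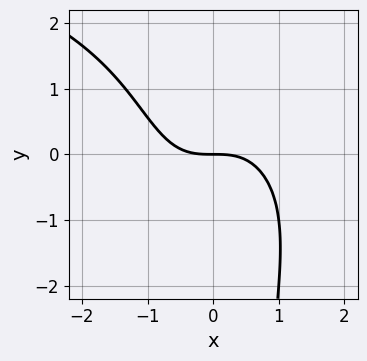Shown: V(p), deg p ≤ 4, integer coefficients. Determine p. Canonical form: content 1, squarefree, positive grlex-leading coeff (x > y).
(a) The degree is 4 — no degree-3 curve has this shape.
(b) From the visible intercepts: it meets the x-axis at x = 0 (among the integer gridlines); it meets the y-axis at y = 0 (among the integer gridlines).
(c) Matching integer coefficients to the picture gives p.

x^2*y^2 + 2*x^3 + 3*y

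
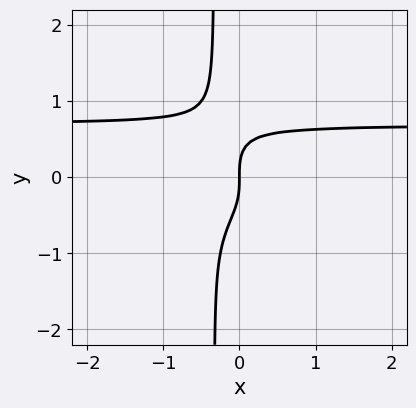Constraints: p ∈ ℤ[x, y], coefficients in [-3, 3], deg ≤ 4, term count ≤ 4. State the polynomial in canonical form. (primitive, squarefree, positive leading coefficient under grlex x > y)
3*x*y^3 + y^3 - x

deg p = 4.
From the axis intercepts and sections: it crosses the x-axis at the gridline x = 0; it crosses the y-axis at the gridline y = 0.
Fitting integer coefficients to these (and the overall shape) gives p.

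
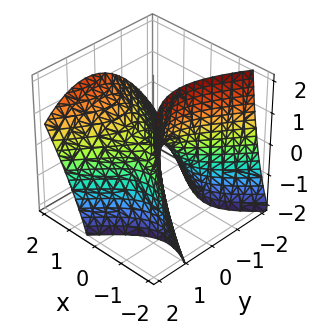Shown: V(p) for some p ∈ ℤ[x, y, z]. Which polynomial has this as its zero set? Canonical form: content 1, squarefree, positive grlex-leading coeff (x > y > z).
2*x^2 + x*y - 2*x*z - 2*y^2 - 2*z

1. deg p = 2.
2. Reading off the gridlines: one y-axis crossing is at y = 0; one x-axis crossing is at x = 0; it crosses the z-axis at the gridline z = 0.
3. Assembling these constraints gives the stated polynomial.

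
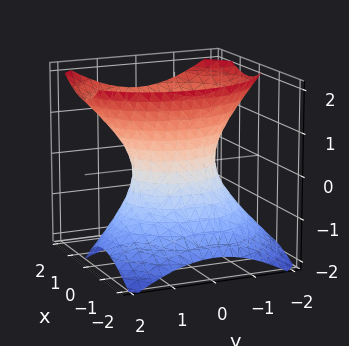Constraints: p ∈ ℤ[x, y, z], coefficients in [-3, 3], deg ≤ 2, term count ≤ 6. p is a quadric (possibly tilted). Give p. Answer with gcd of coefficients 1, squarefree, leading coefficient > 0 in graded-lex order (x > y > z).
(a) deg p = 2. The shape is more complex than any degree-1 surface.
(b) From the axis intercepts and sections: the y-axis gridline crossings are at y ∈ {-1, 1}; no z-intercept at any integer in the box.
(c) Assembling these constraints gives the stated polynomial.

3*x^2 - 2*x*z + 2*y^2 - 2*z^2 - 2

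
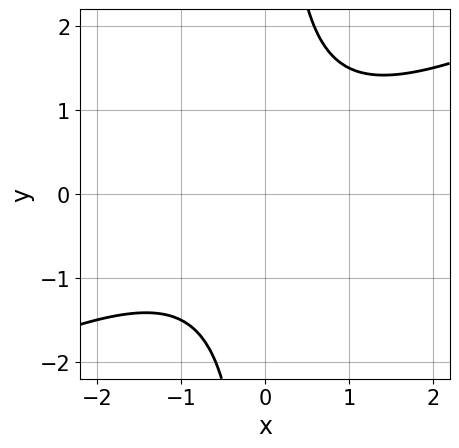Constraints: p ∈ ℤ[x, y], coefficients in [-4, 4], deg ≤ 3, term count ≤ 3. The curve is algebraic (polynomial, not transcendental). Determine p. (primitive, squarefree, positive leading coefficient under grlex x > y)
x^2 - 2*x*y + 2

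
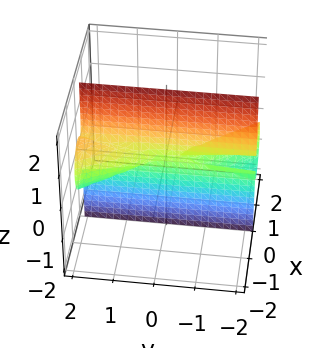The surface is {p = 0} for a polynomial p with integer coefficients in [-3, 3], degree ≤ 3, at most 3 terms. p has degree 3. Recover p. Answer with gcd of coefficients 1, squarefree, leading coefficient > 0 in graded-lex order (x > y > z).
(a) deg p = 3. No degree-2 surface has this shape.
(b) From the visible intercepts: the visible y-axis segment lies entirely on the surface; every point of the z-axis in the box is on the surface; it meets the x-axis at x = 0 (among the integer gridlines).
(c) Solving for integer coefficients yields p as stated.

2*x^3 + x^2*y + x*z^2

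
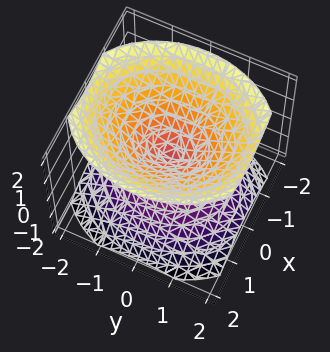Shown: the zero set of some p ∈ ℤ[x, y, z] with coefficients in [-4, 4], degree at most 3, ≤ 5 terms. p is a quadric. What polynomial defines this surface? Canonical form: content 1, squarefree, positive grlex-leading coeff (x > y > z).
3*x^2 + 2*y^2 - 3*z^2

1. I count 2 distinct pieces. Treating them together as one polynomial.
2. Degree: two nappes meeting at a single point; a quadric, so deg p = 2.
3. Symmetries: the z ↦ −z reflection is a symmetry, so z appears only in even powers; the y ↦ −y reflection is a symmetry, so y appears only in even powers; mirror symmetry x ↦ −x ⇒ only even powers of x.
4. Against the integer gridlines: one z-axis crossing is at z = 0; one x-axis crossing is at x = 0; it meets the y-axis at y = 0 (among the integer gridlines).
5. Assembling these constraints gives the stated polynomial.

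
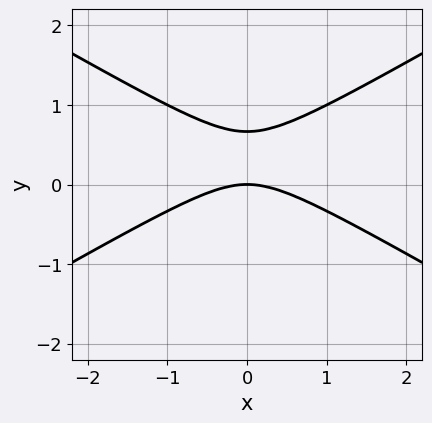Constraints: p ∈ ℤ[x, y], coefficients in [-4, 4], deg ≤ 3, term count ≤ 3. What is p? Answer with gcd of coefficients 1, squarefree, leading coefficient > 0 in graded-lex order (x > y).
x^2 - 3*y^2 + 2*y

(a) The degree is 2 — a generic line meets the curve in up to 2 points.
(b) Symmetries: it's symmetric under x → −x, forcing even powers of x.
(c) Reading off the gridlines: one y-axis crossing is at y = 0; it crosses the x-axis at the gridline x = 0.
(d) Matching integer coefficients to the picture gives p.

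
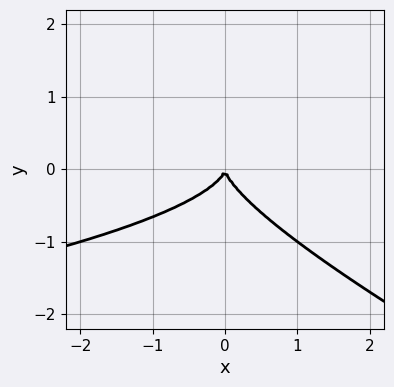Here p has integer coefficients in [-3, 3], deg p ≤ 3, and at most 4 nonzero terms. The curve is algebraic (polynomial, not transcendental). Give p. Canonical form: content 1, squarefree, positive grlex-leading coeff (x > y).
(a) deg p = 3. A generic line meets the curve in up to 3 points.
(b) From the visible intercepts: it meets the x-axis at x = 0 (among the integer gridlines); it crosses the y-axis at the gridline y = 0.
(c) Putting this together gives p.

x*y^2 + 2*y^3 + x^2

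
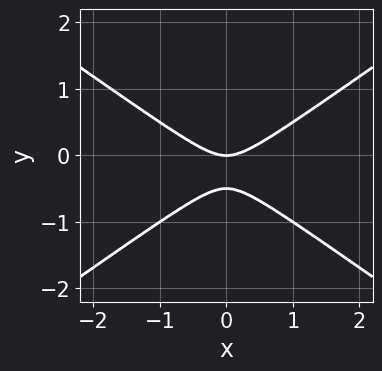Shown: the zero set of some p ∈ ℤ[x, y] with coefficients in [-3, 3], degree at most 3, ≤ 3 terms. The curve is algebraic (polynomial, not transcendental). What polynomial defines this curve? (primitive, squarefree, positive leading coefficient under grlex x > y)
x^2 - 2*y^2 - y

(a) Degree: a generic line meets the curve in up to 2 points, so deg p = 2.
(b) Symmetries: the x ↦ −x reflection is a symmetry, so x appears only in even powers.
(c) Reading off the gridlines: it crosses the y-axis at the gridline y = 0; it meets the x-axis at x = 0 (among the integer gridlines).
(d) Fitting integer coefficients to these (and the overall shape) gives p.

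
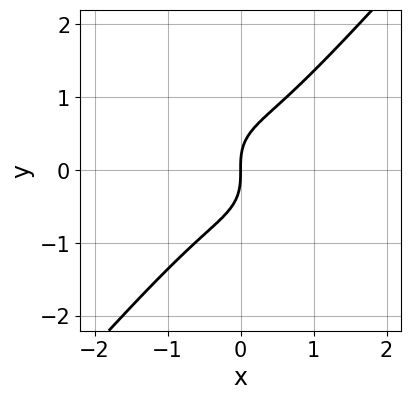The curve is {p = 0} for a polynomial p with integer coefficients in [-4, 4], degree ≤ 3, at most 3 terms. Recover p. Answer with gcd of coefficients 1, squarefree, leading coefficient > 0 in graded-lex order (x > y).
3*x^3 - 2*y^3 + 2*x

deg p = 3.
From the visible intercepts: it crosses the y-axis at the gridline y = 0; one x-axis crossing is at x = 0.
Matching integer coefficients to the picture gives p.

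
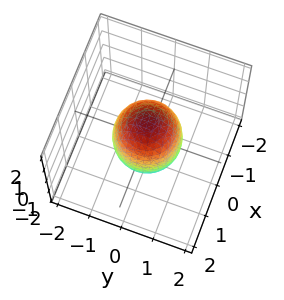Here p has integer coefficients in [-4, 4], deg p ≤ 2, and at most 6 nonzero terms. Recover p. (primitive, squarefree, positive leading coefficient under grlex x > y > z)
(a) Degree: no degree-1 surface has this shape, so deg p = 2.
(b) Symmetries: rotational symmetry about the z-axis ⇒ p depends on x, y only through x² + y².
(c) Reading off the gridlines: the x-axis gridline crossings are at x ∈ {-1, 1}; among the integer gridlines, it crosses the y-axis at y ∈ {-1, 1}.
(d) Fitting integer coefficients to these (and the overall shape) gives p.

2*x^2 + 2*y^2 + z^2 - 2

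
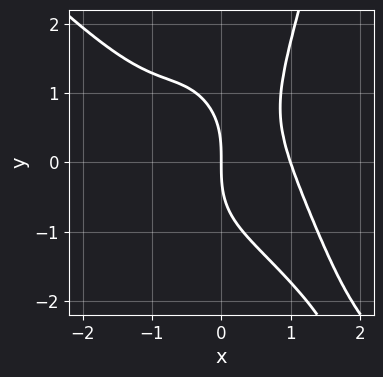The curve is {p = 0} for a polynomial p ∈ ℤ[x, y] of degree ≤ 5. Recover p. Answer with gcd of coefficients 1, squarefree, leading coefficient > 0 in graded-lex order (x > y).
3*x^4 + 3*x^3*y - y^3 - 3*x

First, degree: a generic line meets the curve in up to 4 points, so deg p = 4.
Then, from the visible intercepts: among the integer gridlines, it crosses the x-axis at x ∈ {0, 1}; one y-axis crossing is at y = 0.
Finally, matching integer coefficients to the picture gives p.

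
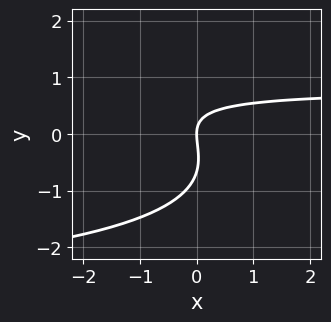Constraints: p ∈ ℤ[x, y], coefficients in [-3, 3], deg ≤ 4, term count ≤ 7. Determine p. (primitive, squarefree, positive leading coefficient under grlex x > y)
deg p = 3. A generic line meets the curve in up to 3 points.
From the visible intercepts: it crosses the y-axis at the gridline y = 0; it crosses the x-axis at the gridline x = 0.
Together with the visible shape, these determine p as stated.

x*y^2 + 3*y^3 + 3*x*y + 2*y^2 - 3*x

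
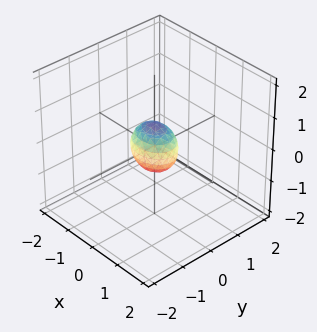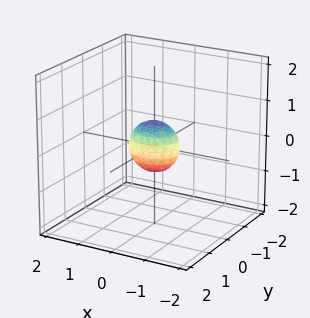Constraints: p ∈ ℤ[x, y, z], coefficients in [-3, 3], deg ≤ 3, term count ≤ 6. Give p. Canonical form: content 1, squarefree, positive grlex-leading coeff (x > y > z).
The degree is 2 — a closed, bounded, convex surface; a quadric.
Symmetries: the x ↦ −x reflection is a symmetry, so x appears only in even powers; mirror symmetry y ↦ −y ⇒ only even powers of y; the z ↦ −z reflection is a symmetry, so z appears only in even powers.
Solving for integer coefficients yields p as stated.

2*x^2 + 3*y^2 + 2*z^2 - 1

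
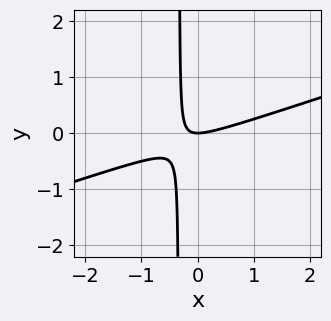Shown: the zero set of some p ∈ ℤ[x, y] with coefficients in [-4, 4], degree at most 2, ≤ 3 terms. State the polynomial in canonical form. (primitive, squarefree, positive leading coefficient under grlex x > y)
Degree: no degree-1 curve has this shape, so deg p = 2.
Checking where it meets the axes: one x-axis crossing is at x = 0; it crosses the y-axis at the gridline y = 0.
Solving for integer coefficients yields p as stated.

x^2 - 3*x*y - y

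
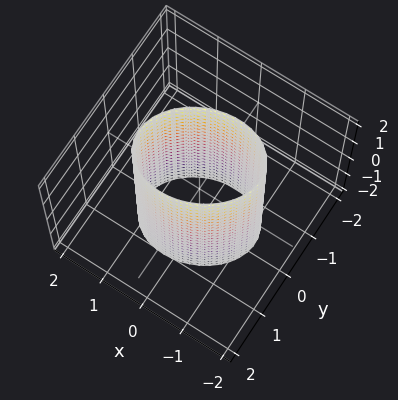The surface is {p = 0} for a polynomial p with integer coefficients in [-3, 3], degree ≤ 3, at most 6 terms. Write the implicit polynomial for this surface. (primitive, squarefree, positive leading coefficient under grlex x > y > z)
The degree is 2 — no degree-1 surface has this shape.
Against the integer gridlines: no z-intercept at any integer in the box; among the integer gridlines, it crosses the y-axis at y ∈ {-1, 1}.
Assembling these constraints gives the stated polynomial.

2*x^2 - x*y + 3*y^2 - 3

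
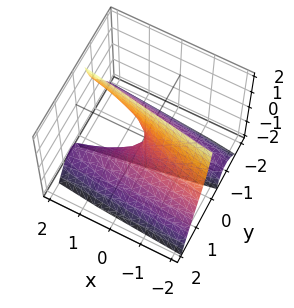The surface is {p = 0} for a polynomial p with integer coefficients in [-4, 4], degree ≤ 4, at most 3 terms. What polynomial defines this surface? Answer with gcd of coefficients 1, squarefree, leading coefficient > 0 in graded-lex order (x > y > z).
2*y^3 + 3*y*z + x

deg p = 3.
Observable constraints: it crosses the y-axis at the gridline y = 0; it crosses the x-axis at the gridline x = 0; every point of the z-axis in the box is on the surface.
These observations pin down the coefficients.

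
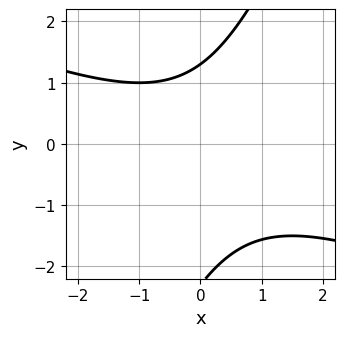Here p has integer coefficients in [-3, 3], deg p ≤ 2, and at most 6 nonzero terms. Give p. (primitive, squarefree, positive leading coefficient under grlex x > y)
(a) deg p = 2. No degree-1 curve has this shape.
(b) Checking where it meets the axes: the curve avoids every integer x-axis point in the box.
(c) These observations pin down the coefficients.

x^2 + 2*x*y - y^2 - y + 3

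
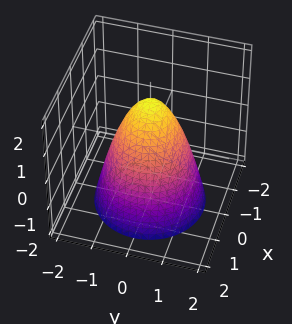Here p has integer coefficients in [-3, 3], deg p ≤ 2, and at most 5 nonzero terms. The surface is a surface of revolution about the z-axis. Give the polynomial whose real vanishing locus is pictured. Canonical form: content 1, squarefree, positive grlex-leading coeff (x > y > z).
(a) The degree is 2 — no degree-1 surface has this shape.
(b) Symmetry: every cross-section ⟂ z is a circle, so x, y appear only via x² + y².
(c) From the visible intercepts: the x-axis gridline crossings are at x ∈ {-1, 1}; a circular section at z = 0 has radius exactly 1; among the integer gridlines, it crosses the y-axis at y ∈ {-1, 1}.
(d) Together with the visible shape, these determine p as stated.

3*x^2 + 3*y^2 + 2*z - 3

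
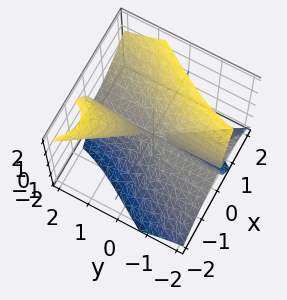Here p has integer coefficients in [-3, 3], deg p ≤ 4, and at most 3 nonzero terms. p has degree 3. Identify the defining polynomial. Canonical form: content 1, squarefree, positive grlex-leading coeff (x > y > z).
1. The picture has 2 separate pieces. Treating them together as one polynomial.
2. deg p = 3. No degree-2 surface has this shape.
3. Against the integer gridlines: it meets the x-axis at x = 0 (among the integer gridlines); the visible y-axis segment lies entirely on the surface; one z-axis crossing is at z = 0.
4. Putting this together gives p.

2*x^3 - 3*x*y*z - z^3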